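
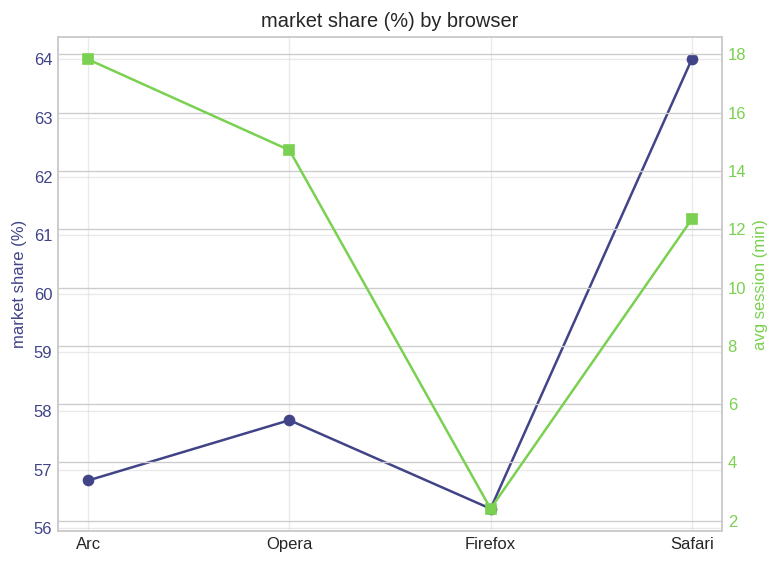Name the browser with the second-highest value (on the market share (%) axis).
Opera

Top 3 (on the market share (%) axis): Safari ≈ 64, Opera ≈ 58, Arc ≈ 57.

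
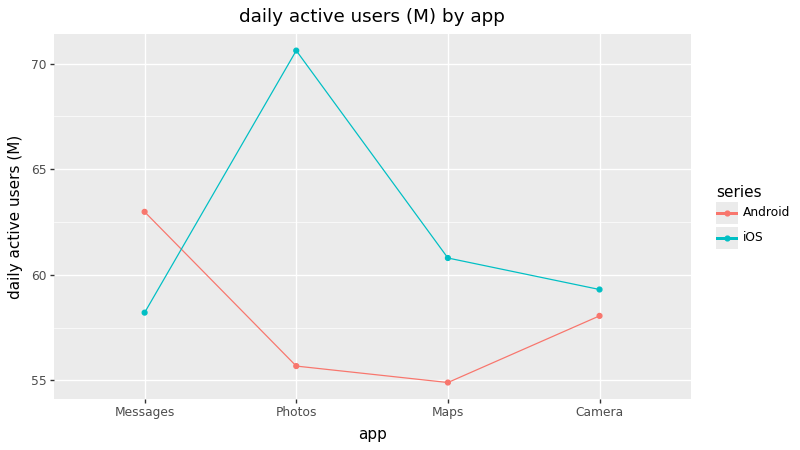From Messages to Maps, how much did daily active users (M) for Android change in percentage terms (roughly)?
≈ -12.9%

Messages ≈ 62, Maps ≈ 54; (54 − 62) / 62 ≈ -12.9%.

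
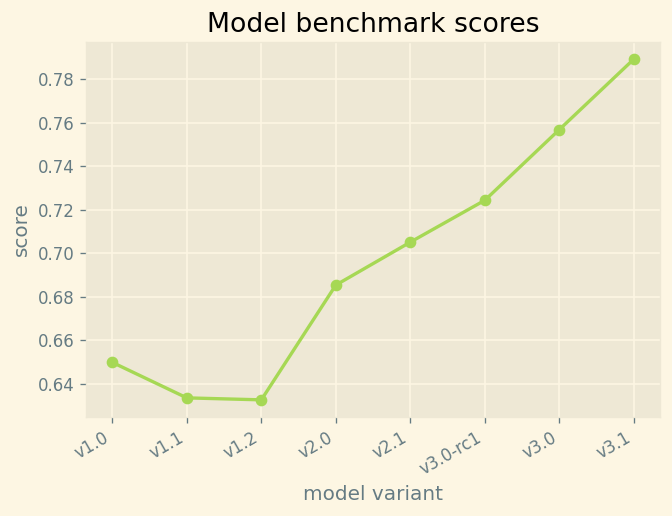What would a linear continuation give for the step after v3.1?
≈ 0.81

Last three: 0.72, 0.76, 0.78 → slope ≈ 0.03/step → next ≈ 0.81.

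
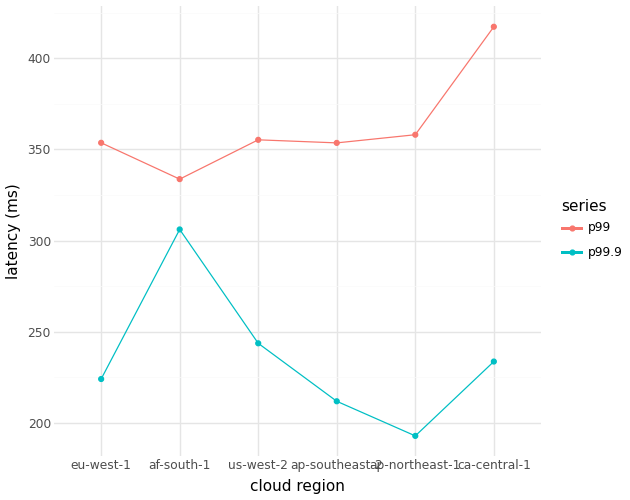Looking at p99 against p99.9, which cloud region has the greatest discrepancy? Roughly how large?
ca-central-1, ≈ 180 ms

ca-central-1: p99 ≈ 420, p99.9 ≈ 240 → gap ≈ 180. Next-largest (ap-northeast-1) is only ≈ 160.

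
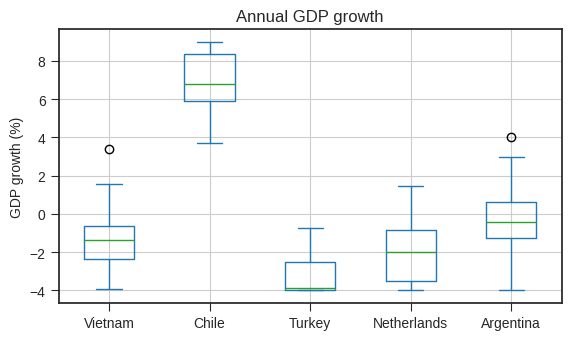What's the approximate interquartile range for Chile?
Q3 ≈ 8, Q1 ≈ 6; IQR ≈ 2.

≈ 2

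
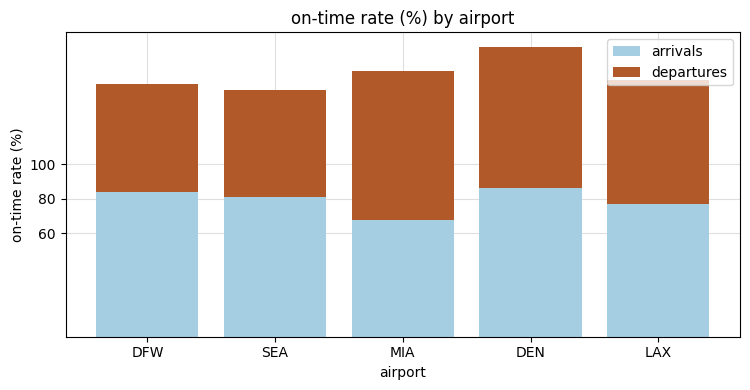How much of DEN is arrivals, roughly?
≈ 80

arrivals top ≈ 80, bottom ≈ 0; segment ≈ 80.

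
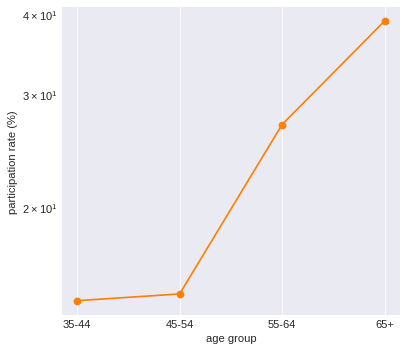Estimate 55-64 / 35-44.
≈ 1.67×

55-64 ≈ 25, 35-44 ≈ 15; 25/15 ≈ 1.67.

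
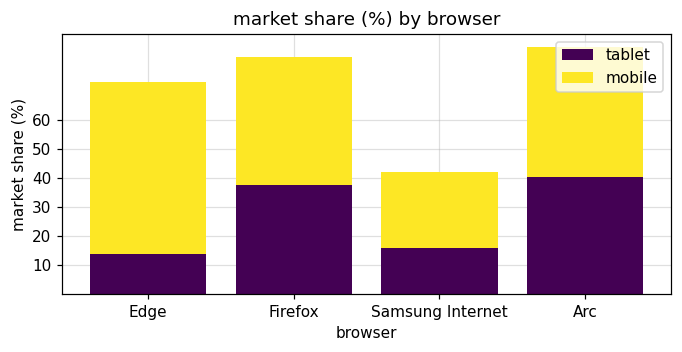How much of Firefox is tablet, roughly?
tablet top ≈ 40, bottom ≈ 0; segment ≈ 40.

≈ 40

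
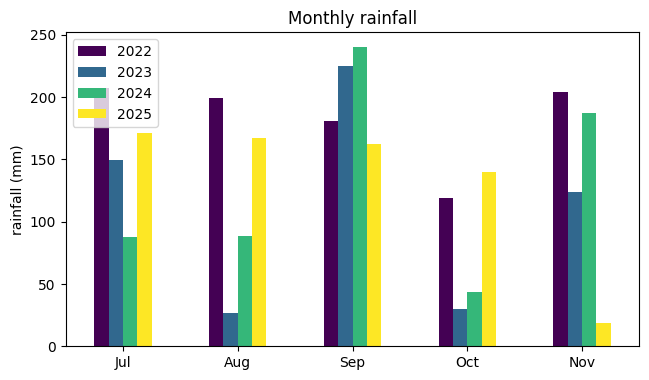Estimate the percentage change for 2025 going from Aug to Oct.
Aug ≈ 175, Oct ≈ 150; (150 − 175) / 175 ≈ -14.3%.

≈ -14.3%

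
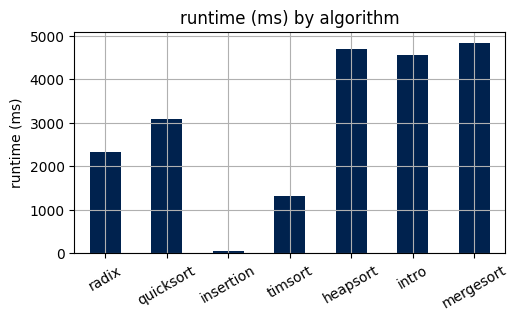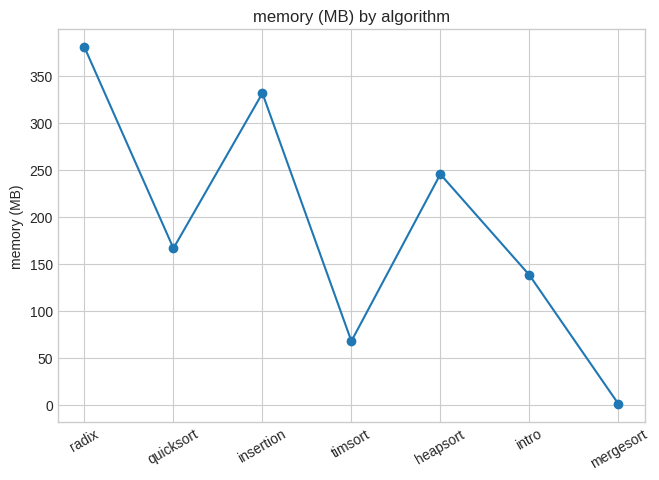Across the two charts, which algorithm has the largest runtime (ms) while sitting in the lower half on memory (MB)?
mergesort

Chart 2 median memory (MB) ≈ 150; below-median algorithms: timsort, intro, mergesort. Among those, mergesort has the highest runtime (ms) (≈ 5000).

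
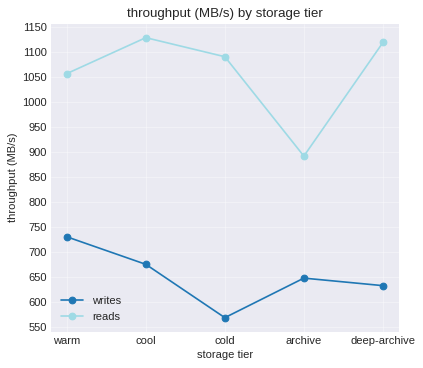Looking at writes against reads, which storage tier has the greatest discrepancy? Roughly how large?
cold, ≈ 550 MB/s

cold: writes ≈ 550, reads ≈ 1100 → gap ≈ 550. Next-largest (deep-archive) is only ≈ 450.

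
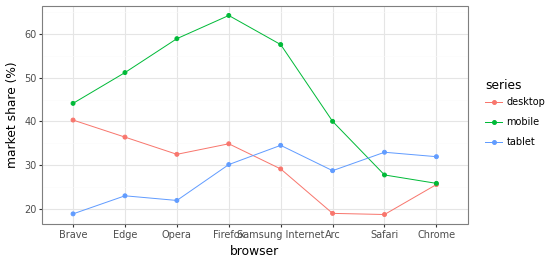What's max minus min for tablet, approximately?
Max Samsung Internet ≈ 35, min Brave ≈ 20; range ≈ 15.

≈ 15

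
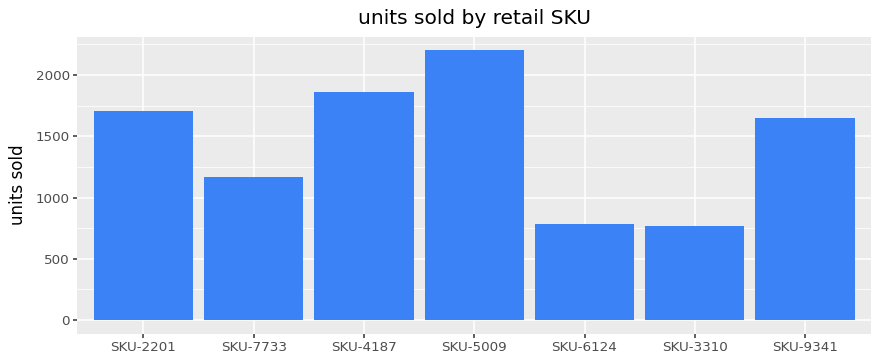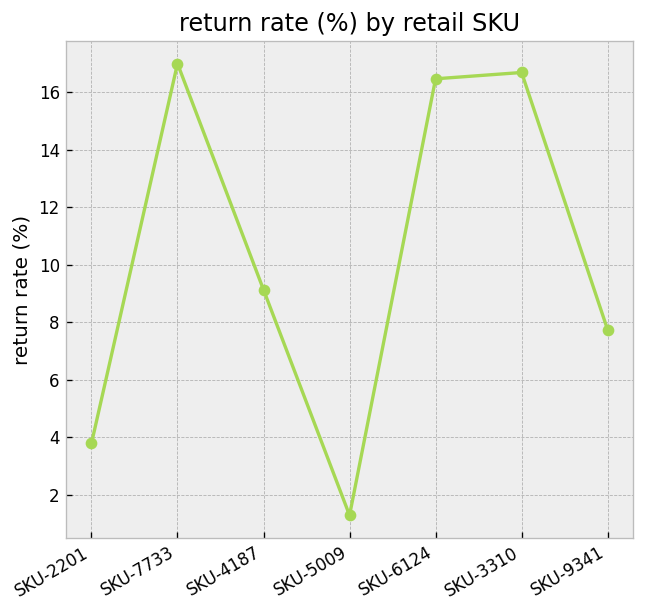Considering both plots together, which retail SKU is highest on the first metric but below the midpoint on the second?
Chart 2 median return rate (%) ≈ 10; below-median retail SKUs: SKU-2201, SKU-5009, SKU-9341. Among those, SKU-5009 has the highest units sold (≈ 2000).

SKU-5009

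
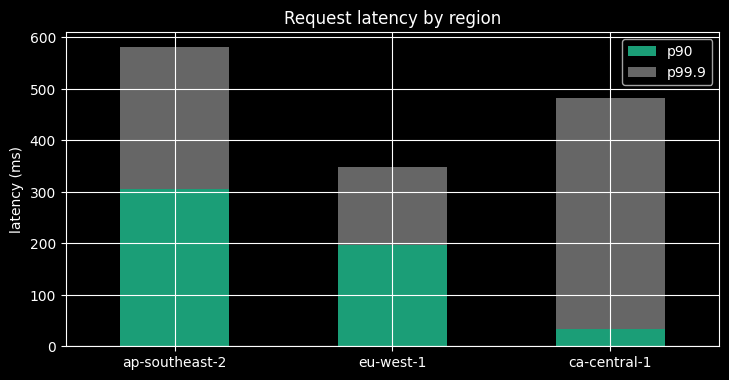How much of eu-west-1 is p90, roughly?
≈ 200

p90 top ≈ 200, bottom ≈ 0; segment ≈ 200.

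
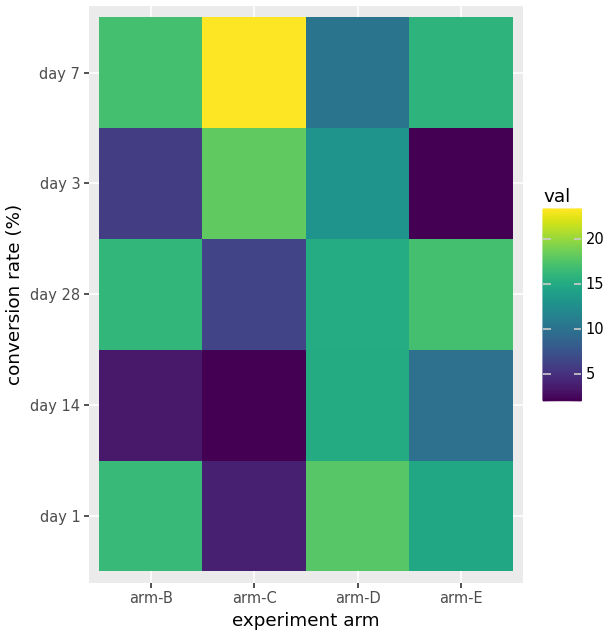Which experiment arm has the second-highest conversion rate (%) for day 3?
arm-D

Top 3 for day 3: arm-C ≈ 18, arm-D ≈ 14, arm-B ≈ 6.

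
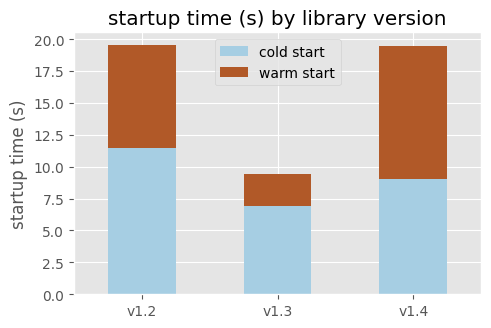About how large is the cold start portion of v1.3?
cold start top ≈ 6, bottom ≈ 0; segment ≈ 6.

≈ 6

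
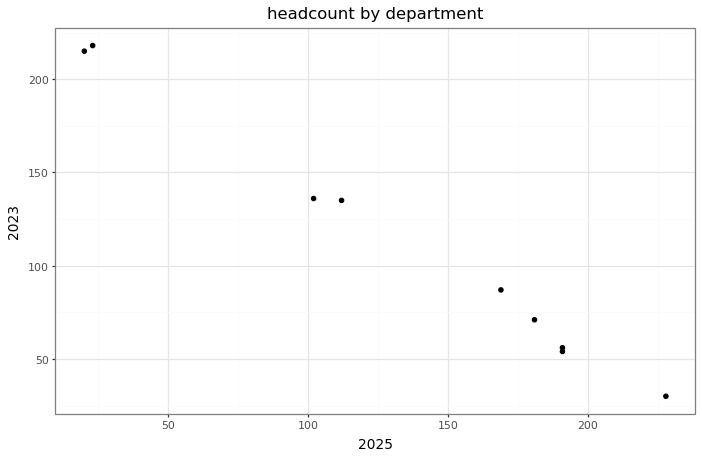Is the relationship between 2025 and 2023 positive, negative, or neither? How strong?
negative, strong

Points are negatively correlated; strong (|r| ≈ 1.0).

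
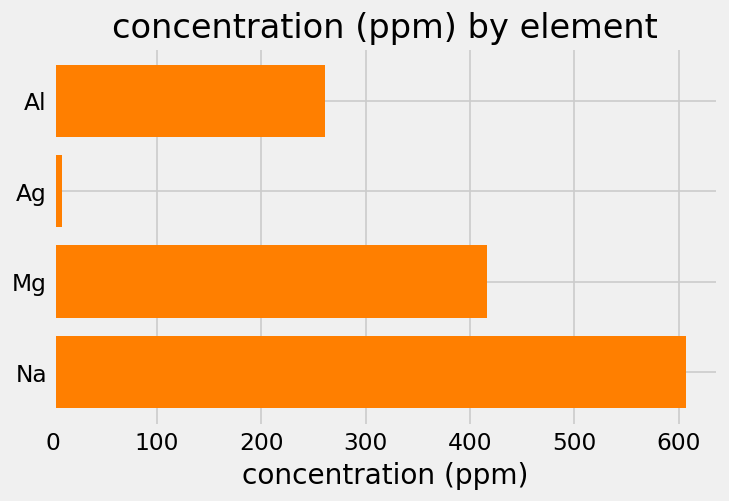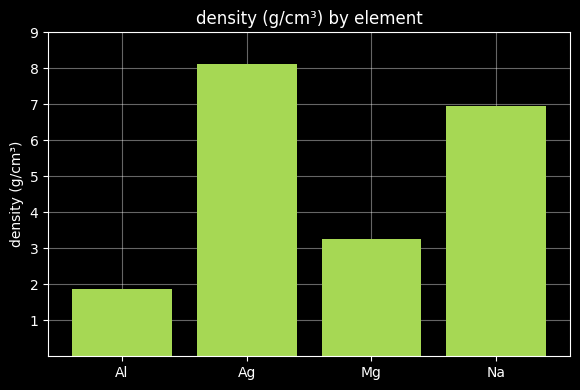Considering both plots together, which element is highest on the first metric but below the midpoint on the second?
Chart 2 median density (g/cm³) ≈ 5; below-median elements: Al, Mg. Among those, Mg has the highest concentration (ppm) (≈ 400).

Mg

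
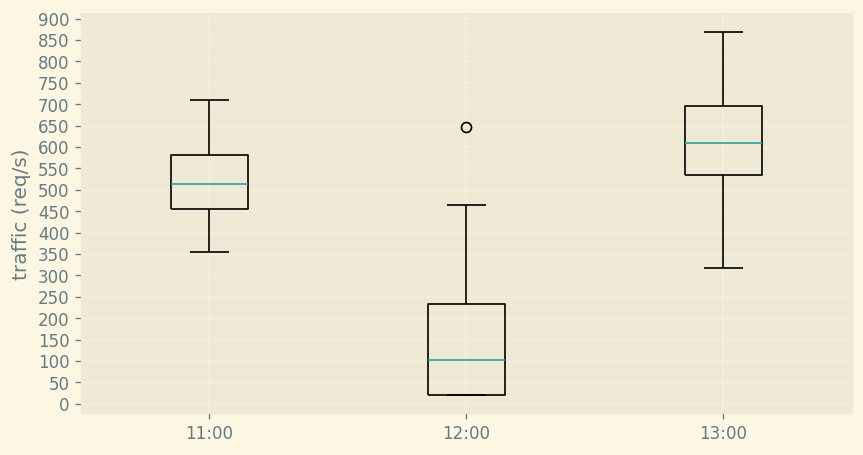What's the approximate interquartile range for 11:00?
≈ 150

Q3 ≈ 600, Q1 ≈ 450; IQR ≈ 150.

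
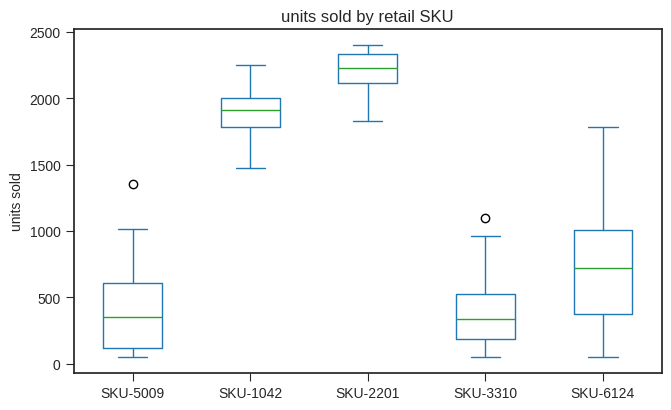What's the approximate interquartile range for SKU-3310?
≈ 400

Q3 ≈ 600, Q1 ≈ 200; IQR ≈ 400.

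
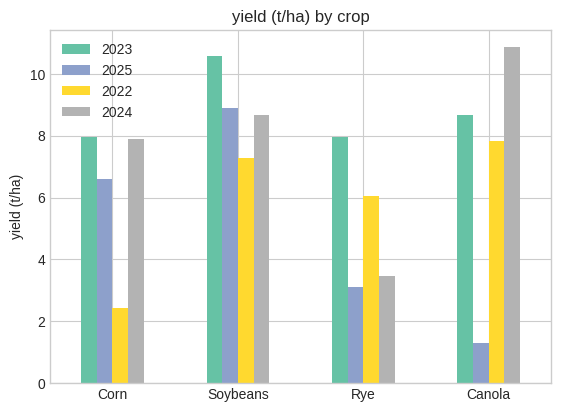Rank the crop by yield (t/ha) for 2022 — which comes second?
Soybeans

Top 3 for 2022: Canola ≈ 8, Soybeans ≈ 7, Rye ≈ 6.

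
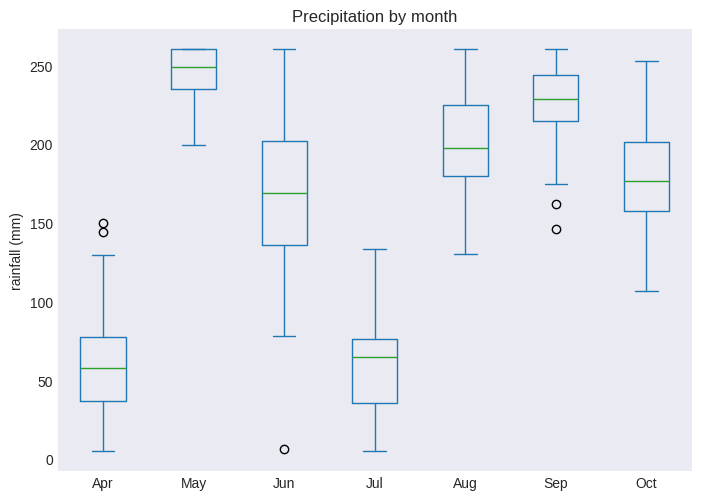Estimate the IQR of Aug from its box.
≈ 40

Q3 ≈ 220, Q1 ≈ 180; IQR ≈ 40.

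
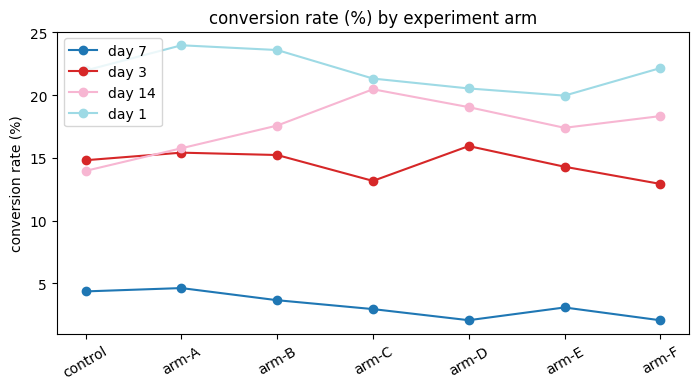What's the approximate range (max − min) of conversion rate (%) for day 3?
Max arm-D ≈ 16, min arm-F ≈ 12; range ≈ 4.

≈ 4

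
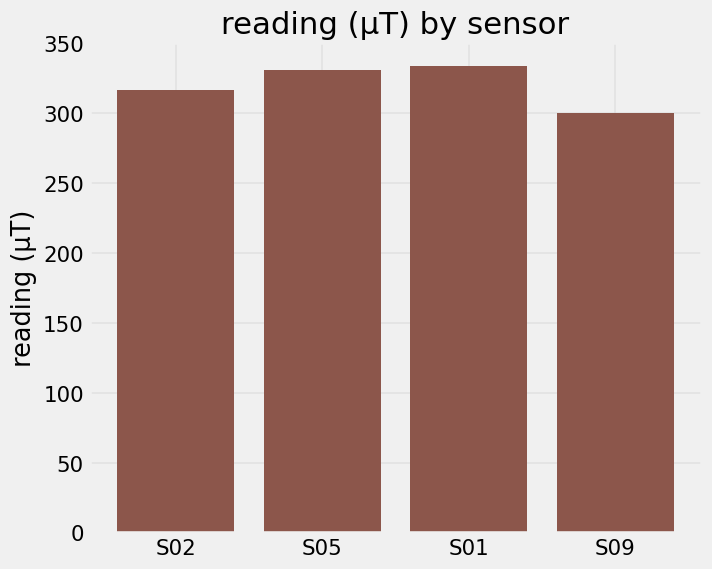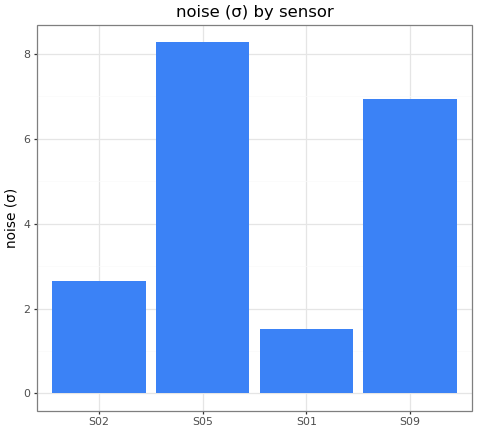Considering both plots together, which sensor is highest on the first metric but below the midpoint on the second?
Chart 2 median noise (σ) ≈ 5; below-median sensors: S02, S01. Among those, S01 has the highest reading (µT) (≈ 350).

S01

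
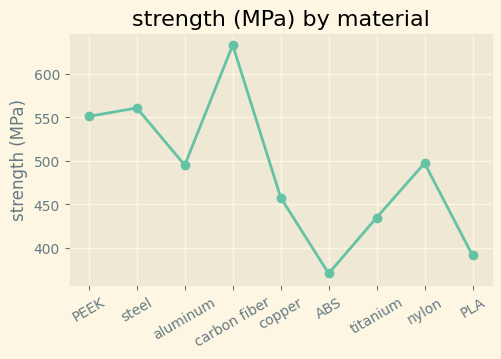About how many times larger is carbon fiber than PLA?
carbon fiber ≈ 625, PLA ≈ 400; 625/400 ≈ 1.56.

≈ 1.56×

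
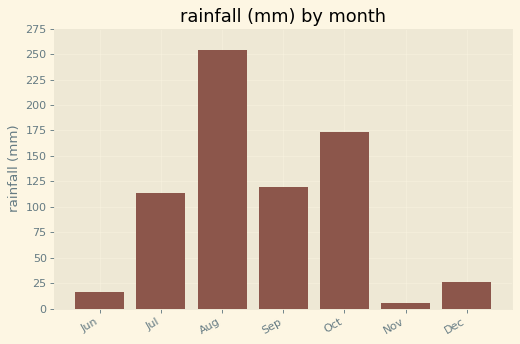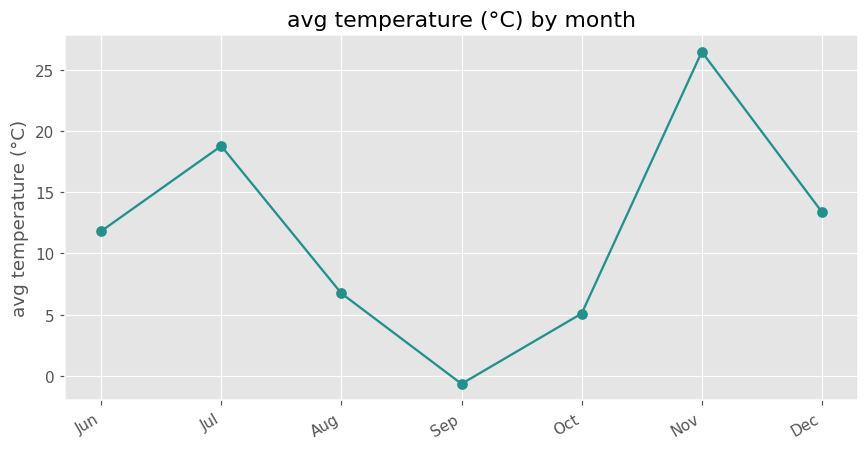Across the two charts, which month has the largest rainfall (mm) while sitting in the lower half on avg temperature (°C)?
Aug

Chart 2 median avg temperature (°C) ≈ 10; below-median months: Aug, Sep, Oct. Among those, Aug has the highest rainfall (mm) (≈ 250).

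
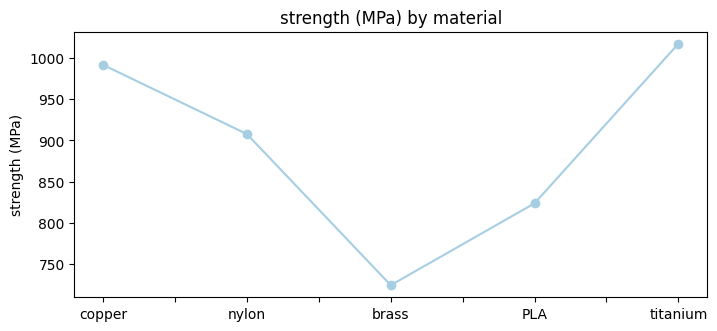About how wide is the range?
≈ 300

Max titanium ≈ 1025, min brass ≈ 725; range ≈ 300.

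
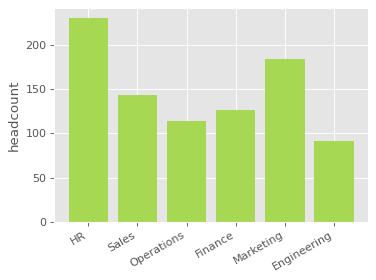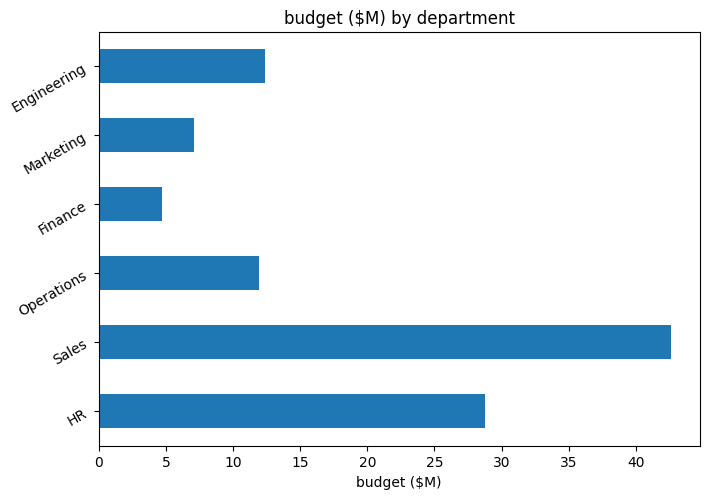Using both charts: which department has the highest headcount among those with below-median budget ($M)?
Chart 2 median budget ($M) ≈ 10; below-median departments: Operations, Finance, Marketing. Among those, Marketing has the highest headcount (≈ 175).

Marketing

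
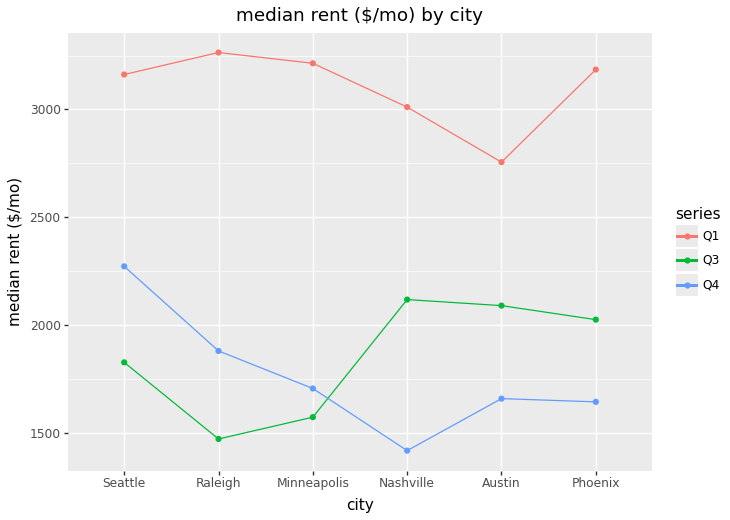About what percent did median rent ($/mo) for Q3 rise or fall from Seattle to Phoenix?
Seattle ≈ 1800, Phoenix ≈ 2000; (2000 − 1800) / 1800 ≈ +11.1%.

≈ +11.1%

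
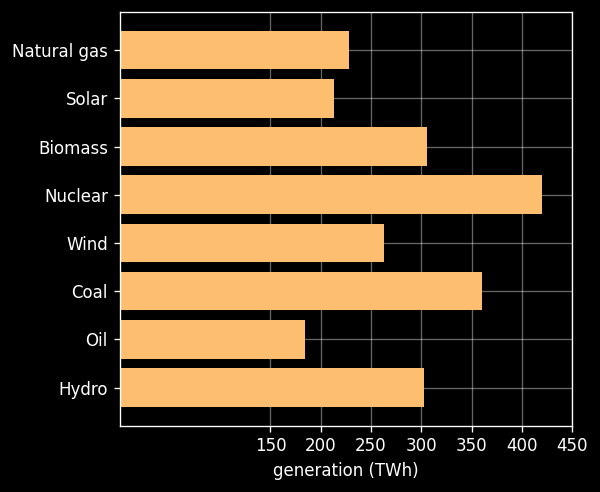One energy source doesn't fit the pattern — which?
Nuclear

Nuclear ≈ 400; the rest sit between ≈ 200 and ≈ 350.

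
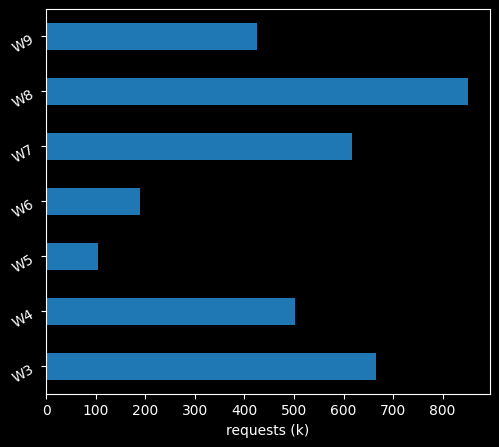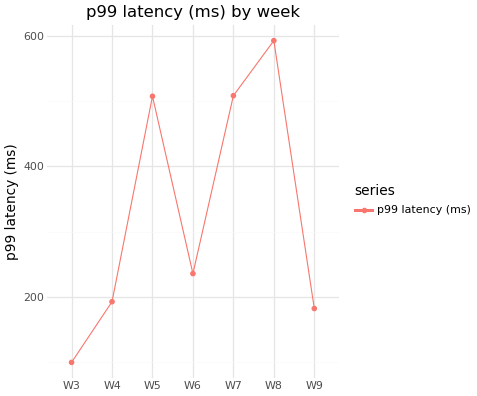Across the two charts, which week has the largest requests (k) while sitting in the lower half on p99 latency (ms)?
Chart 2 median p99 latency (ms) ≈ 200; below-median weeks: W3, W4, W9. Among those, W3 has the highest requests (k) (≈ 700).

W3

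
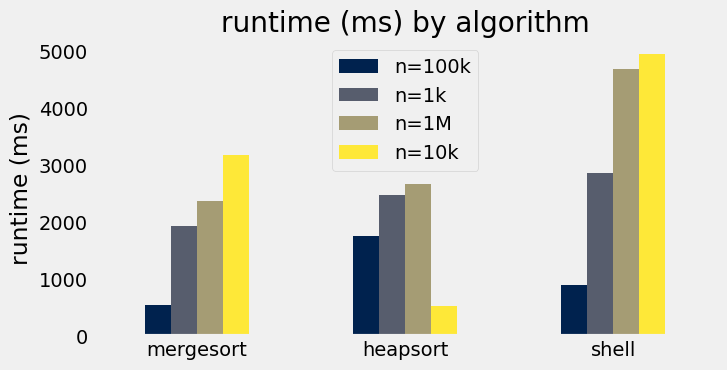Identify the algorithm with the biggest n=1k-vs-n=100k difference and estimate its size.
shell: n=1k ≈ 3000, n=100k ≈ 1000 → gap ≈ 2000. Next-largest (mergesort) is only ≈ 1500.

shell, ≈ 2000 ms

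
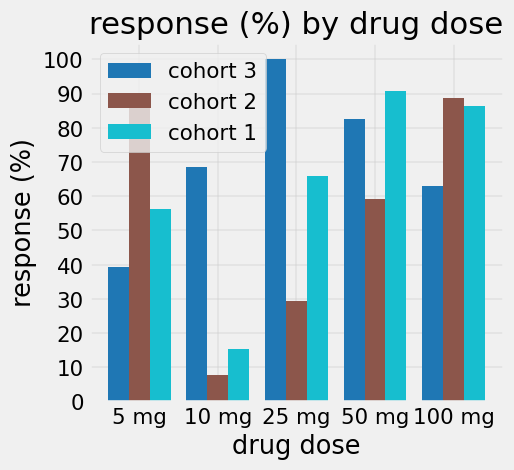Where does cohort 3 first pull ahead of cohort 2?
5 mg: cohort 3 ≈ 40 vs cohort 2 ≈ 90 (not yet); 10 mg: cohort 3 ≈ 70 vs cohort 2 ≈ 10 (first crossover).

10 mg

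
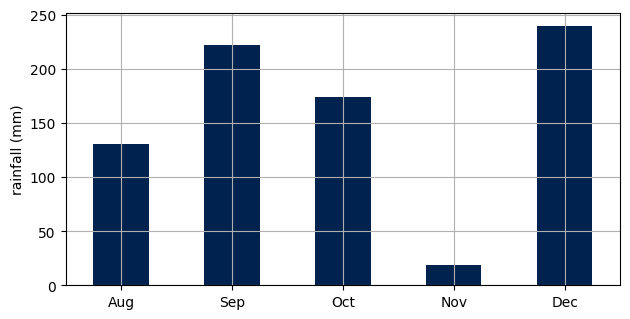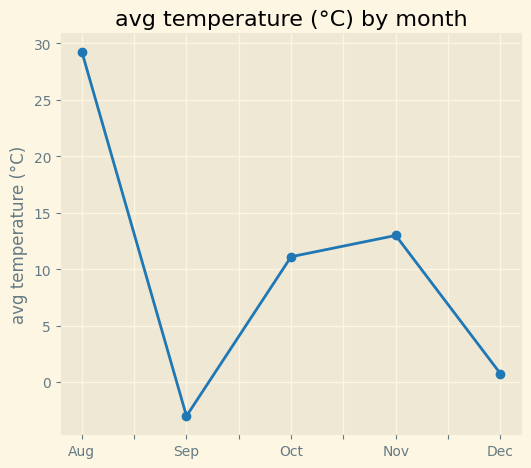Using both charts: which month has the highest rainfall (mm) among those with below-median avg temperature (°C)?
Chart 2 median avg temperature (°C) ≈ 10; below-median months: Sep, Dec. Among those, Dec has the highest rainfall (mm) (≈ 250).

Dec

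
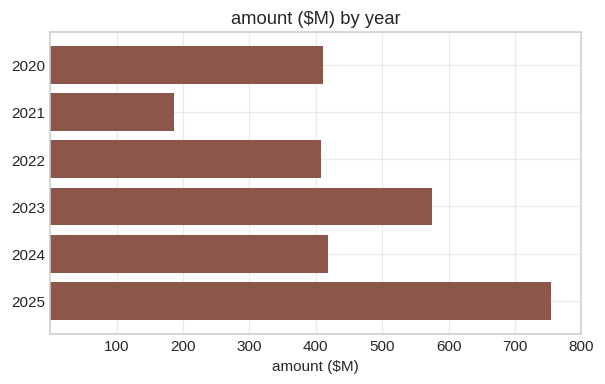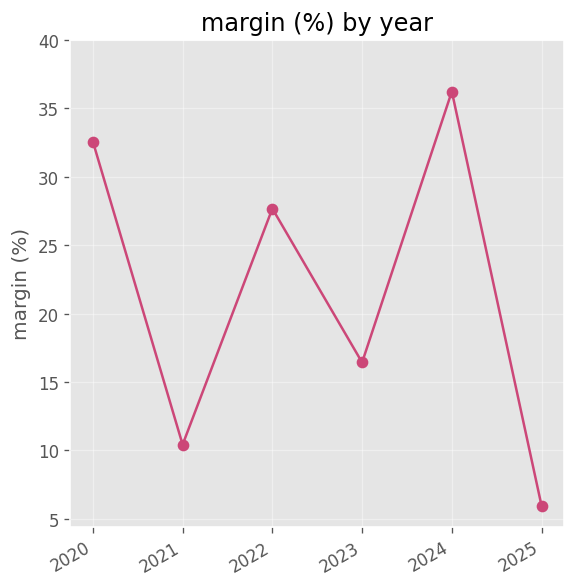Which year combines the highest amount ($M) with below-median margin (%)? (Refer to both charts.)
2025

Chart 2 median margin (%) ≈ 20; below-median years: 2021, 2023, 2025. Among those, 2025 has the highest amount ($M) (≈ 800).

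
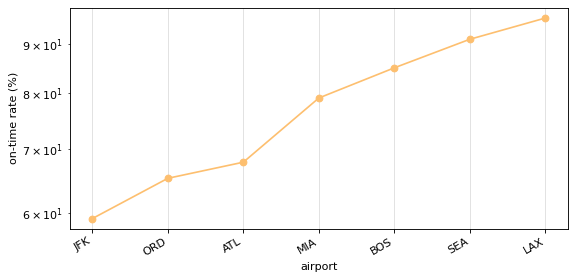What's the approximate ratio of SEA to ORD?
SEA ≈ 90, ORD ≈ 65; 90/65 ≈ 1.38.

≈ 1.38×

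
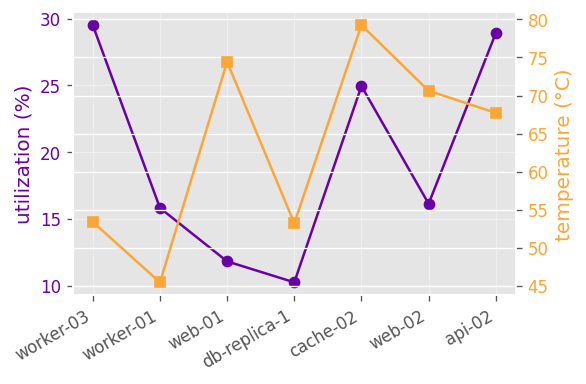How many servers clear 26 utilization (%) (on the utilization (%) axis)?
Above 26: worker-03, api-02.

2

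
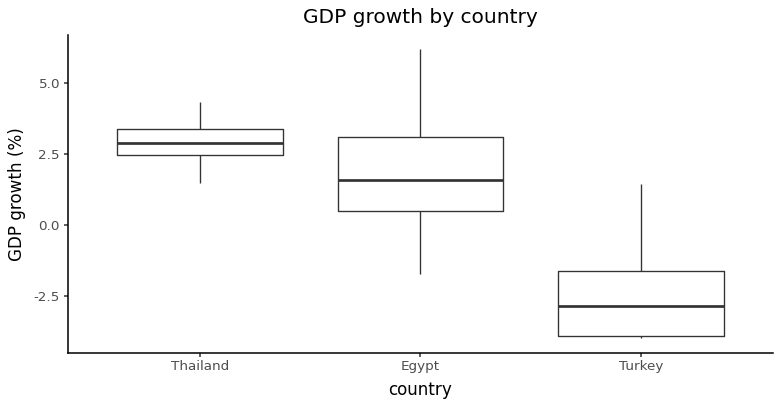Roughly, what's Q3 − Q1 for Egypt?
Q3 ≈ 3.0, Q1 ≈ 0.5; IQR ≈ 2.5.

≈ 2.5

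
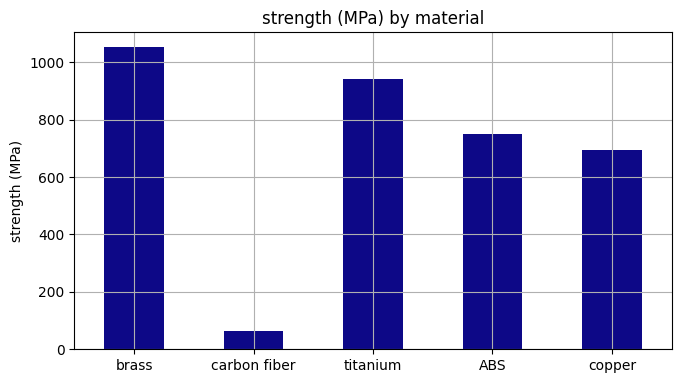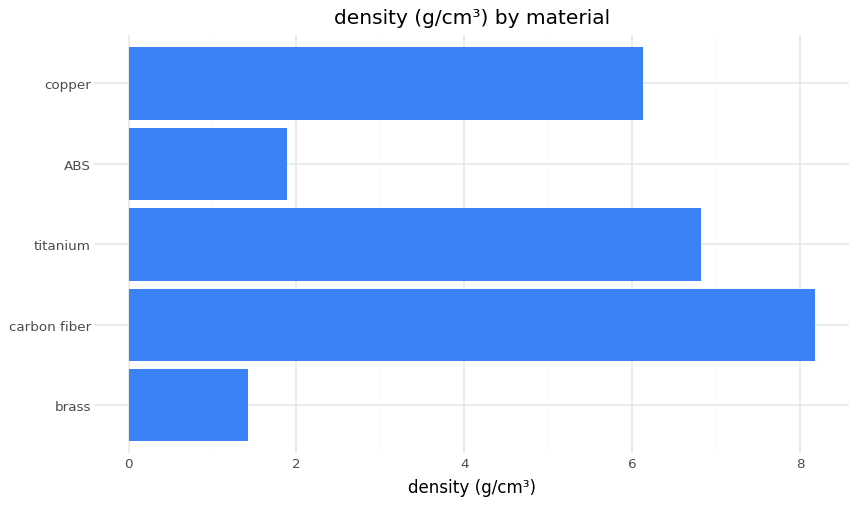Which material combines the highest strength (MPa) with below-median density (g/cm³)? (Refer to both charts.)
Chart 2 median density (g/cm³) ≈ 6; below-median materials: brass, ABS. Among those, brass has the highest strength (MPa) (≈ 1100).

brass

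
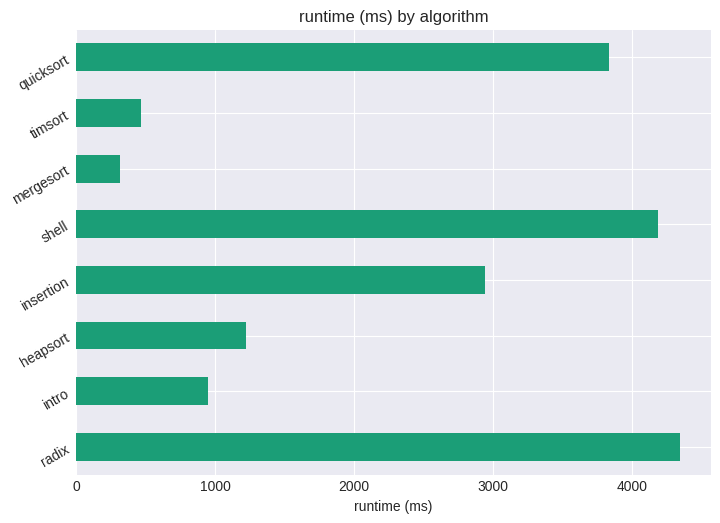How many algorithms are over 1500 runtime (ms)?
4

Above 1500: radix, insertion, shell, quicksort.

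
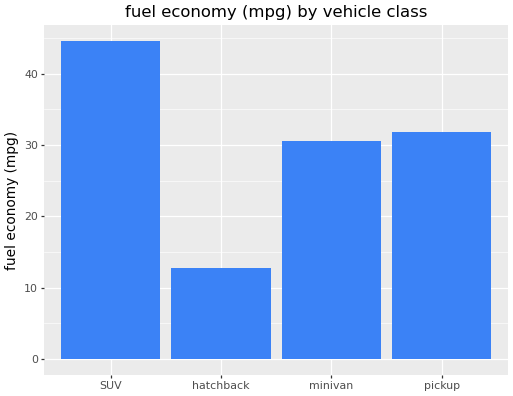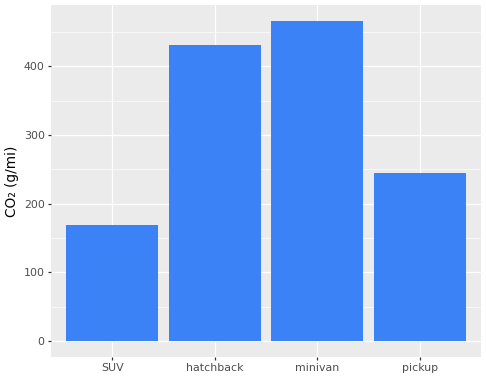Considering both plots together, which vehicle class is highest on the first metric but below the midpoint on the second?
Chart 2 median CO₂ (g/mi) ≈ 350; below-median vehicle classes: SUV, pickup. Among those, SUV has the highest fuel economy (mpg) (≈ 45).

SUV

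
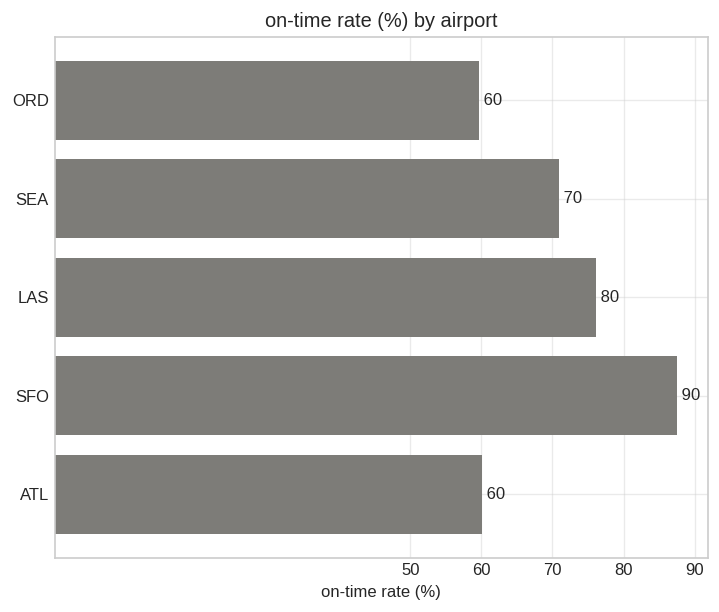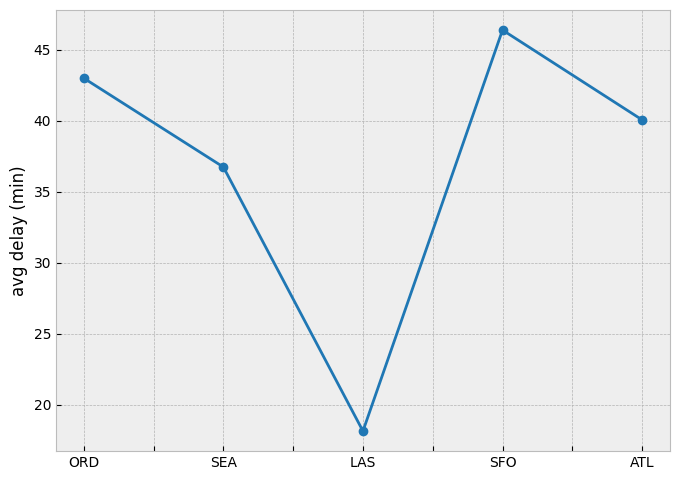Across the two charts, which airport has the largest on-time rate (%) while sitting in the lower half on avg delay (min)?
Chart 2 median avg delay (min) ≈ 40; below-median airports: SEA, LAS. Among those, LAS has the highest on-time rate (%) (≈ 80).

LAS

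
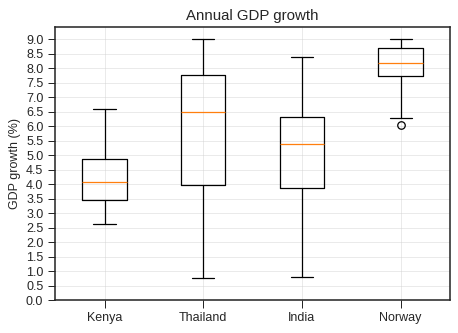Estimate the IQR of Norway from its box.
Q3 ≈ 8.5, Q1 ≈ 7.5; IQR ≈ 1.0.

≈ 1.0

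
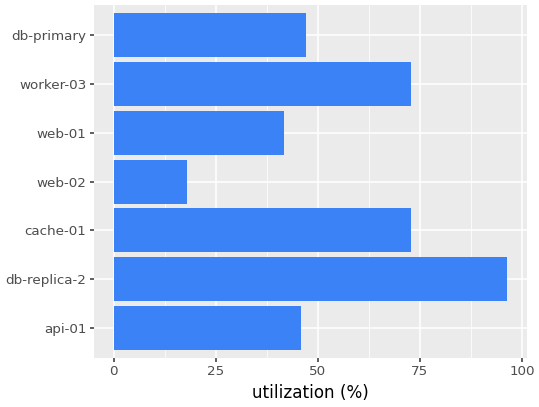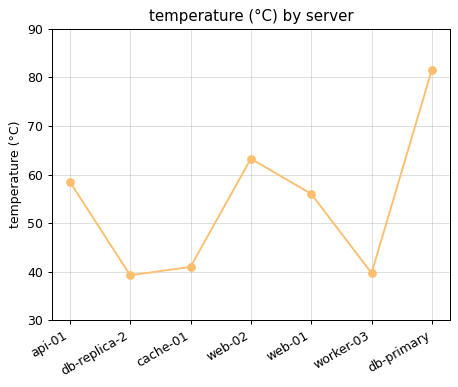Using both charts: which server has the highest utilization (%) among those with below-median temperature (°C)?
Chart 2 median temperature (°C) ≈ 60; below-median servers: db-replica-2, cache-01, worker-03. Among those, db-replica-2 has the highest utilization (%) (≈ 100).

db-replica-2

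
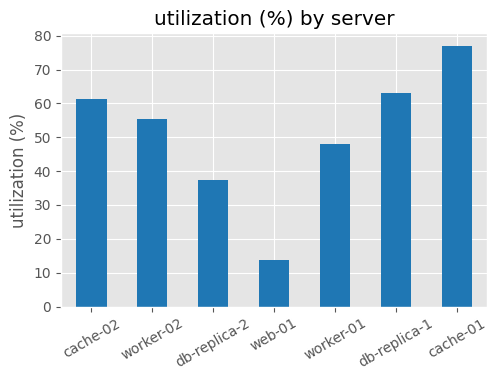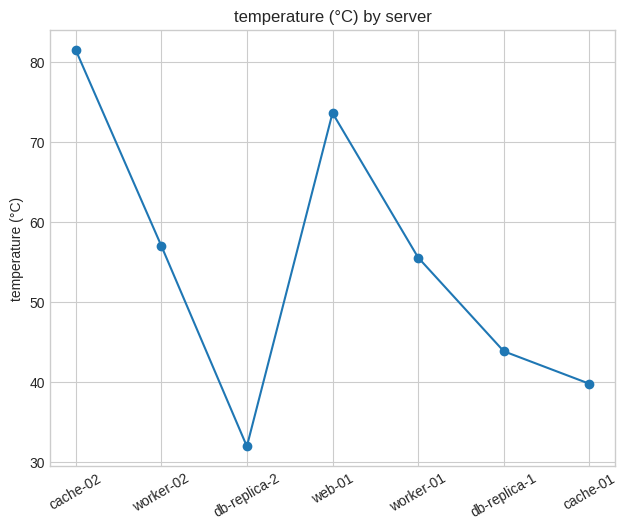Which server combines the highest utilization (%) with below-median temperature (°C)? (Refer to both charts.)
cache-01

Chart 2 median temperature (°C) ≈ 60; below-median servers: db-replica-2, db-replica-1, cache-01. Among those, cache-01 has the highest utilization (%) (≈ 80).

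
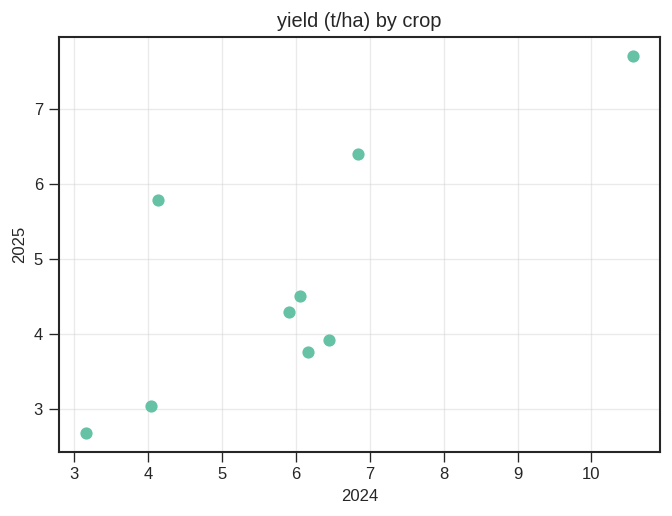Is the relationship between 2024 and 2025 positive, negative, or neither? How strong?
Points are positively correlated; strong (|r| ≈ 0.8).

positive, strong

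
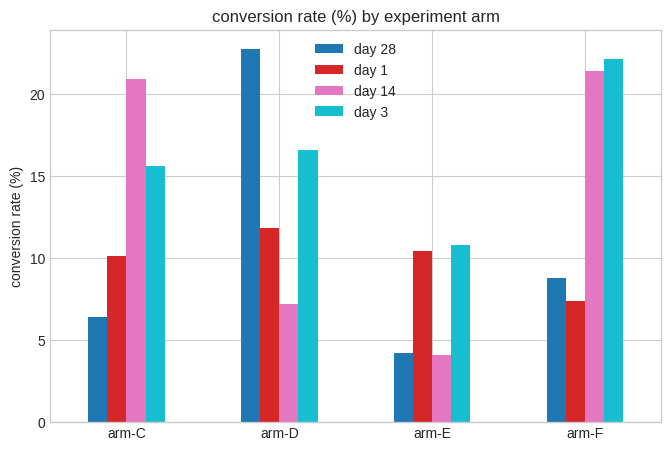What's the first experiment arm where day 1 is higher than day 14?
arm-C: day 1 ≈ 10 vs day 14 ≈ 20 (not yet); arm-D: day 1 ≈ 12 vs day 14 ≈ 8 (first crossover).

arm-D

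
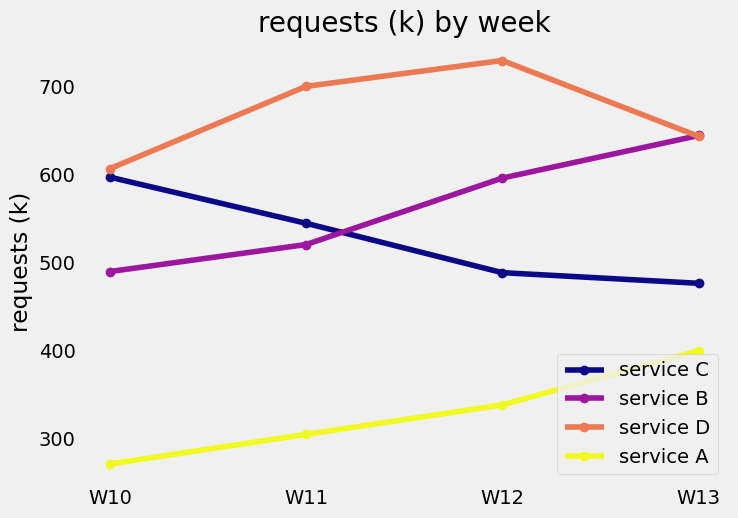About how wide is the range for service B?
Max W13 ≈ 650, min W10 ≈ 500; range ≈ 150.

≈ 150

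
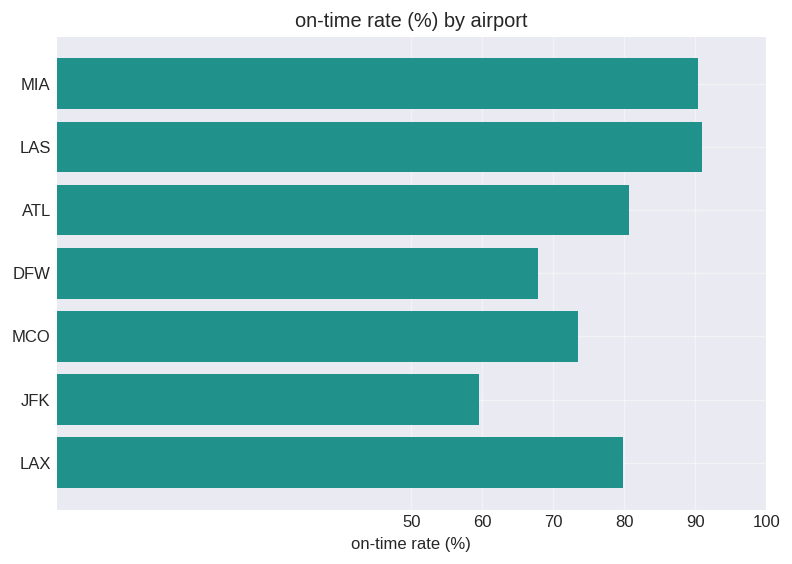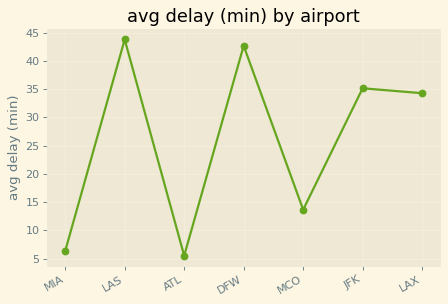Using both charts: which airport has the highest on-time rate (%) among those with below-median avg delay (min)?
MIA

Chart 2 median avg delay (min) ≈ 35; below-median airports: MIA, ATL, MCO. Among those, MIA has the highest on-time rate (%) (≈ 90).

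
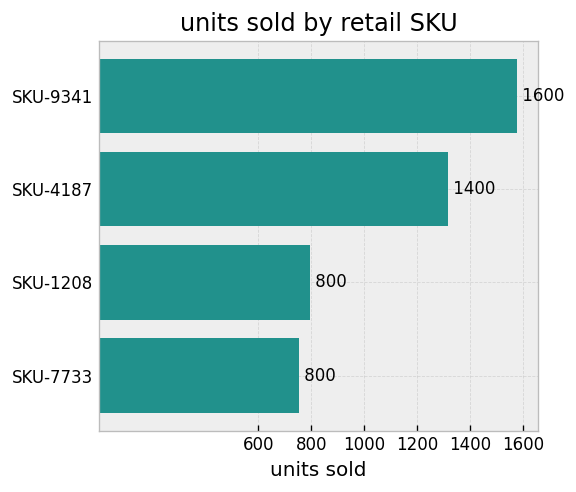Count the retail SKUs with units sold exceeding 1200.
2

Above 1200: SKU-9341, SKU-4187.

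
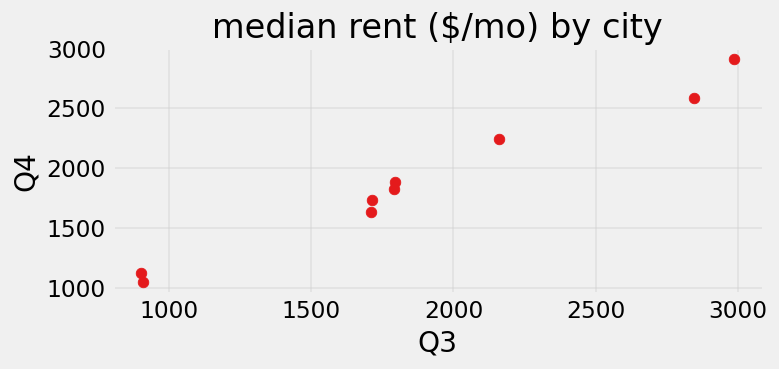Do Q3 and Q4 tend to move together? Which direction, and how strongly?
Points are positively correlated; strong (|r| ≈ 1.0).

positive, strong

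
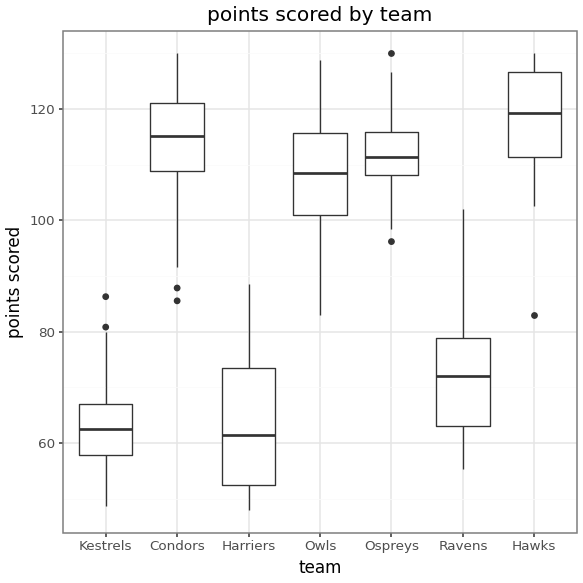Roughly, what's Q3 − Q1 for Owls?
≈ 15

Q3 ≈ 115, Q1 ≈ 100; IQR ≈ 15.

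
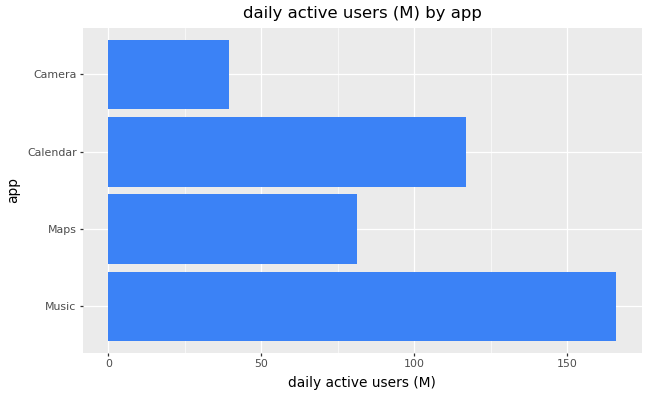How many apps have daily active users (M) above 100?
2

Above 100: Music, Calendar.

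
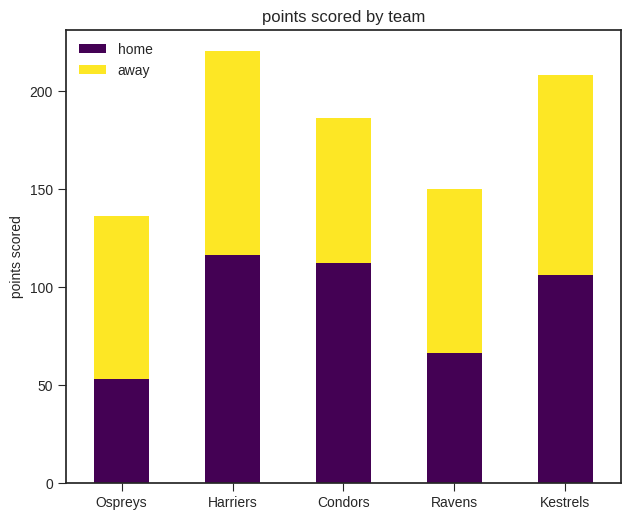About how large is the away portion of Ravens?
away top ≈ 160, bottom ≈ 60; segment ≈ 100.

≈ 100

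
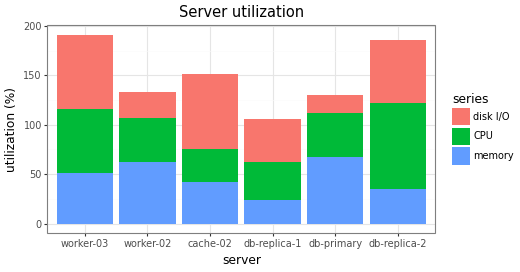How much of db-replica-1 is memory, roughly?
memory top ≈ 20, bottom ≈ 0; segment ≈ 20.

≈ 20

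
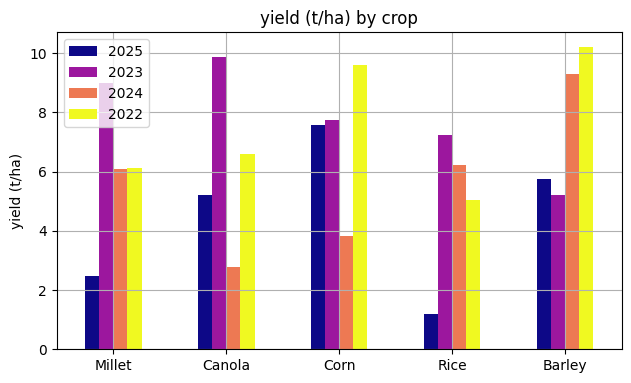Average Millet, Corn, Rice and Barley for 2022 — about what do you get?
≈ 8

(6 + 10 + 5 + 10) / 4 ≈ 8.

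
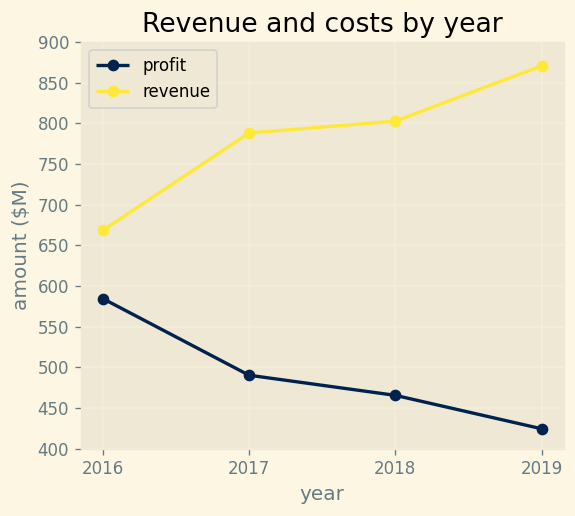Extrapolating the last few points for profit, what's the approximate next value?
Last three: 500, 450, 400 → slope ≈ -50/step → next ≈ 350.

≈ 350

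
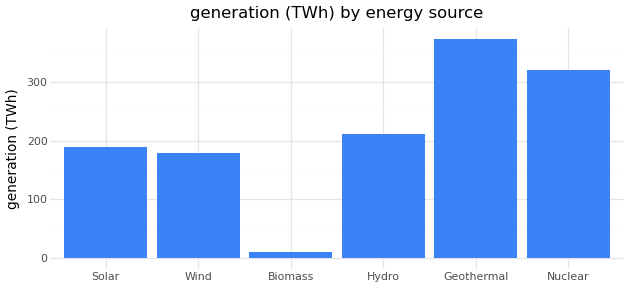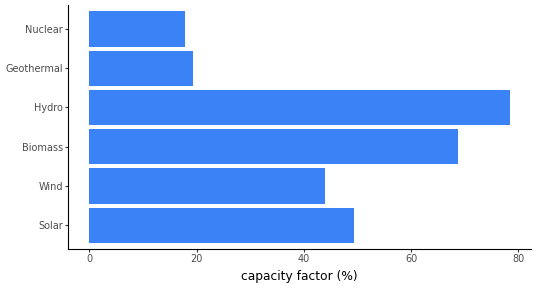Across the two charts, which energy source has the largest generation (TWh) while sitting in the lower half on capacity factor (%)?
Geothermal

Chart 2 median capacity factor (%) ≈ 50; below-median energy sources: Wind, Geothermal, Nuclear. Among those, Geothermal has the highest generation (TWh) (≈ 350).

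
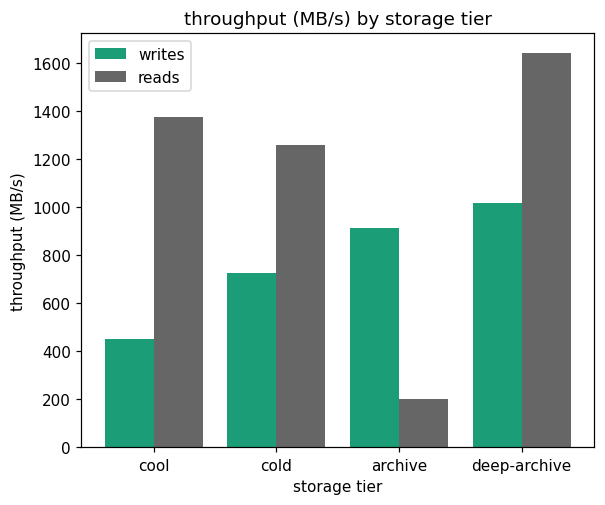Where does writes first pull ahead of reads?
cold: writes ≈ 800 vs reads ≈ 1200 (not yet); archive: writes ≈ 1000 vs reads ≈ 200 (first crossover).

archive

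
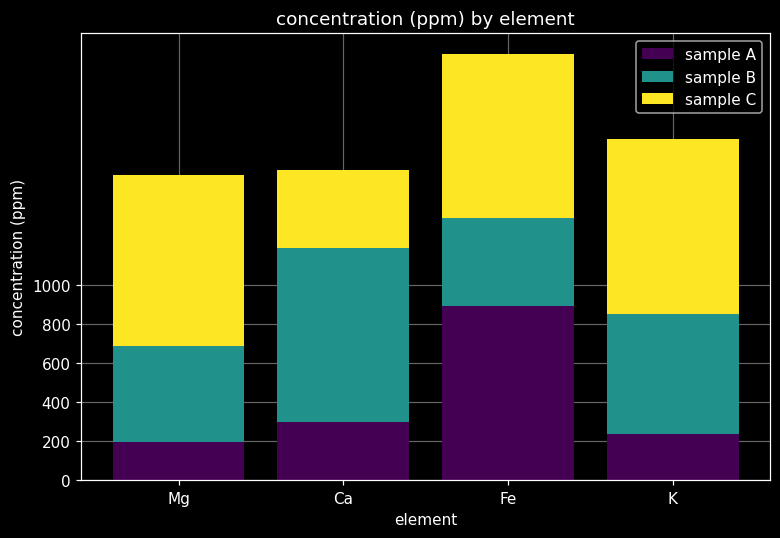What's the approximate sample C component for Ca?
sample C top ≈ 1600, bottom ≈ 1200; segment ≈ 400.

≈ 400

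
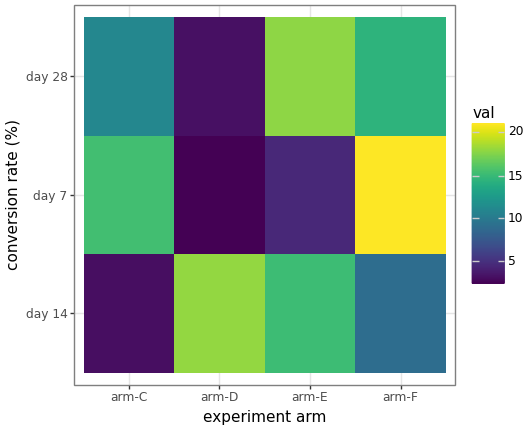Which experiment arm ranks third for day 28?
Top 4 for day 28: arm-E ≈ 18, arm-F ≈ 14, arm-C ≈ 12, arm-D ≈ 4.

arm-C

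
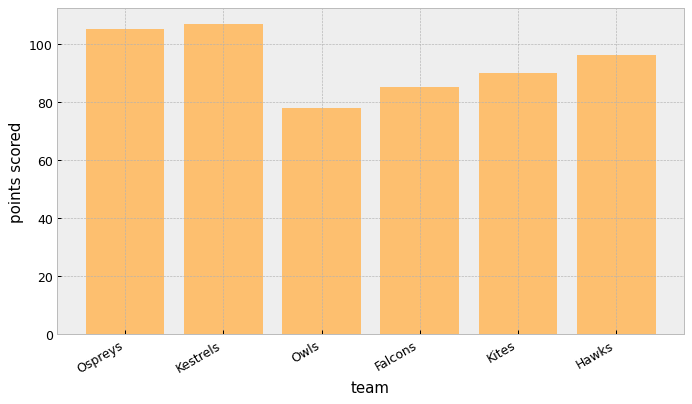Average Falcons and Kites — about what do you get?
≈ 85

(80 + 90) / 2 ≈ 85.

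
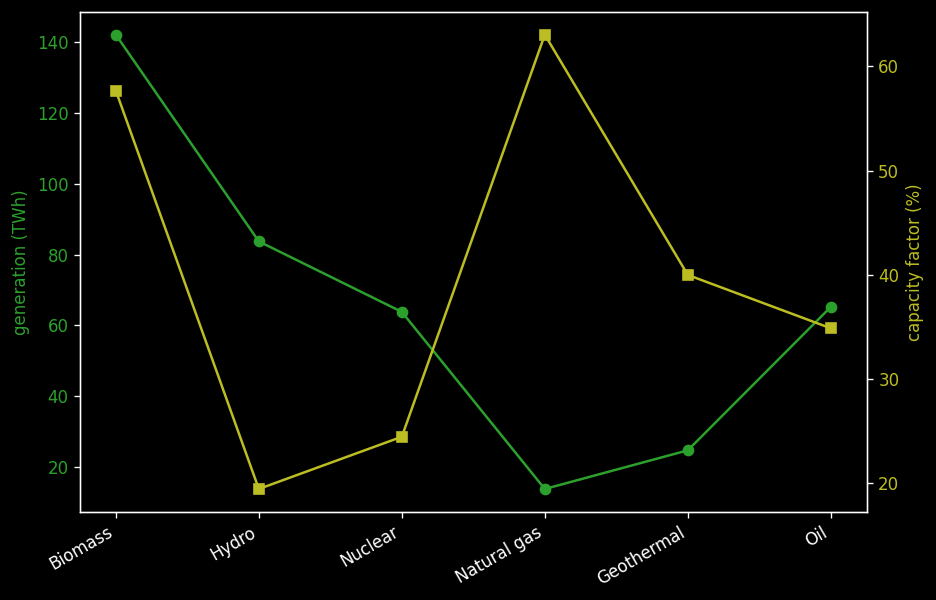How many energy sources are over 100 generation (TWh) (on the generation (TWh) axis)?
Above 100: Biomass.

1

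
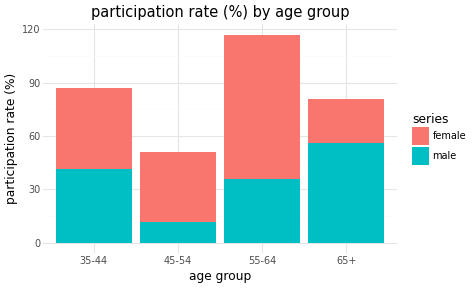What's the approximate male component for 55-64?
male top ≈ 40, bottom ≈ 0; segment ≈ 40.

≈ 40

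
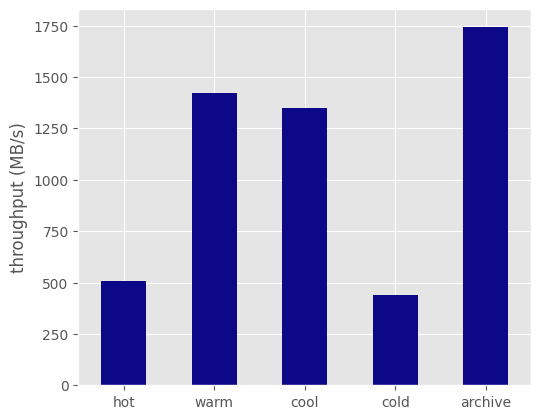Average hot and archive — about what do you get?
(600 + 1800) / 2 ≈ 1200.

≈ 1200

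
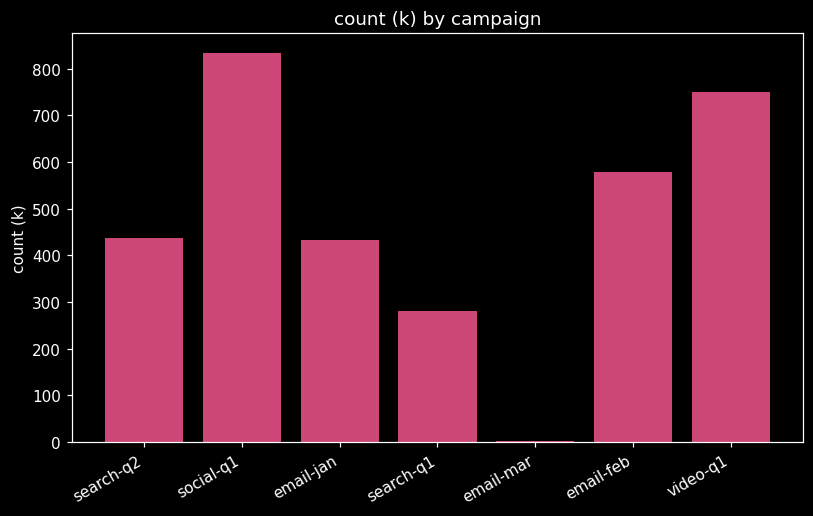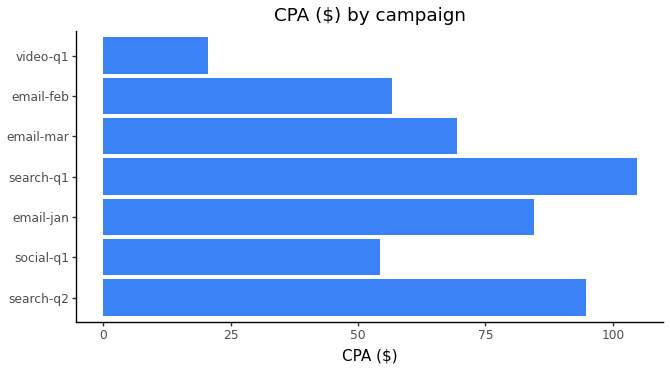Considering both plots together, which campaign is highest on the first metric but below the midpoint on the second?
social-q1

Chart 2 median CPA ($) ≈ 70; below-median campaigns: social-q1, email-feb, video-q1. Among those, social-q1 has the highest count (k) (≈ 800).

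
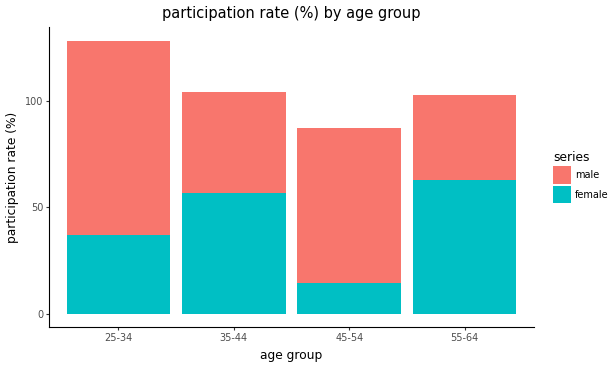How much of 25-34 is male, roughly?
male top ≈ 120, bottom ≈ 40; segment ≈ 80.

≈ 80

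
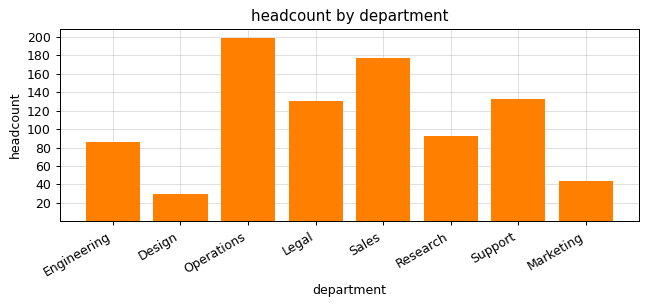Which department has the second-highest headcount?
Top 3: Operations ≈ 200, Sales ≈ 180, Support ≈ 140.

Sales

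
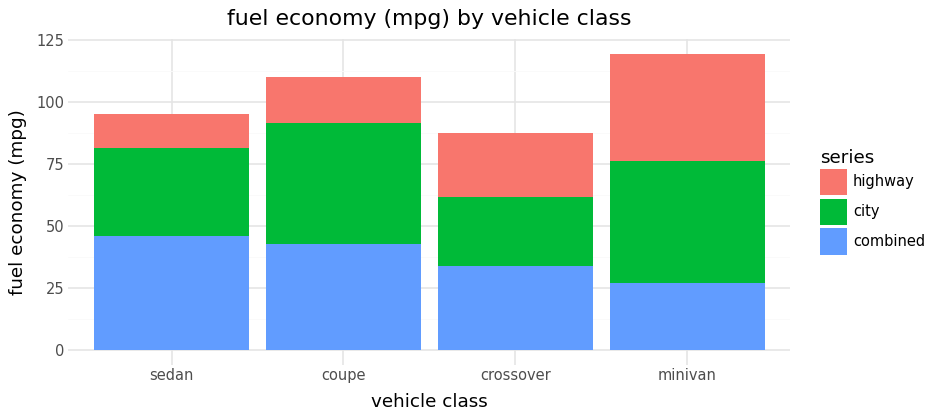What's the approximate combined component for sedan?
≈ 50

combined top ≈ 50, bottom ≈ 0; segment ≈ 50.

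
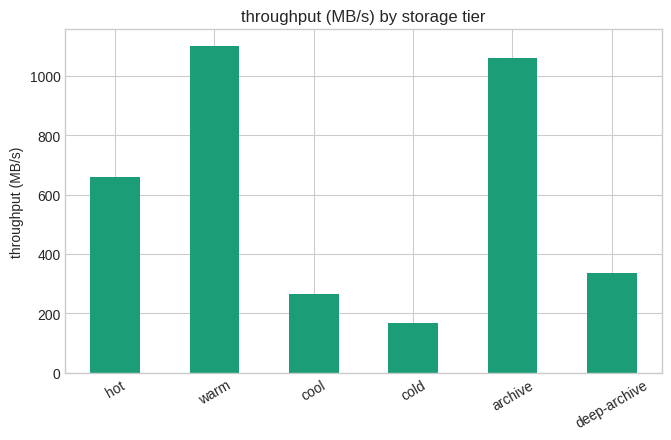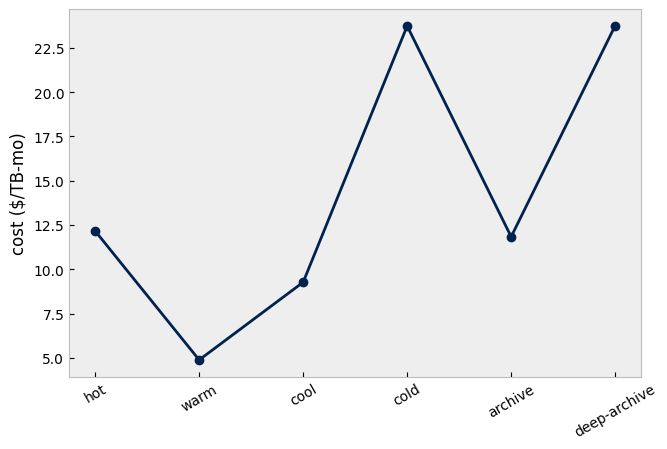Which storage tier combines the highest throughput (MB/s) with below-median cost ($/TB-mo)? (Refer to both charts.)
warm

Chart 2 median cost ($/TB-mo) ≈ 10; below-median storage tiers: warm, cool, archive. Among those, warm has the highest throughput (MB/s) (≈ 1200).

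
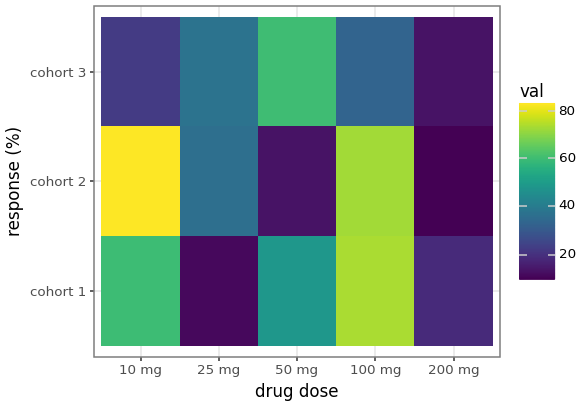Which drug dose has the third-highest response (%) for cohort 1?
Top 4 for cohort 1: 100 mg ≈ 70, 10 mg ≈ 60, 50 mg ≈ 50, 200 mg ≈ 20.

50 mg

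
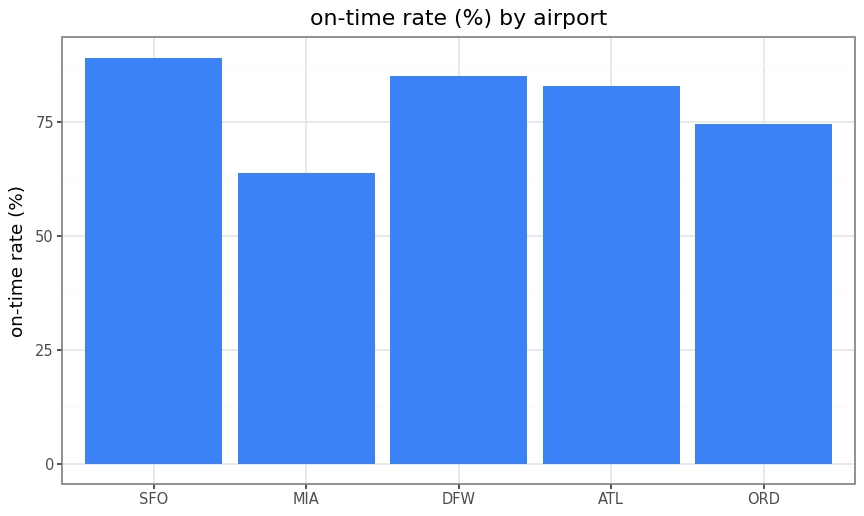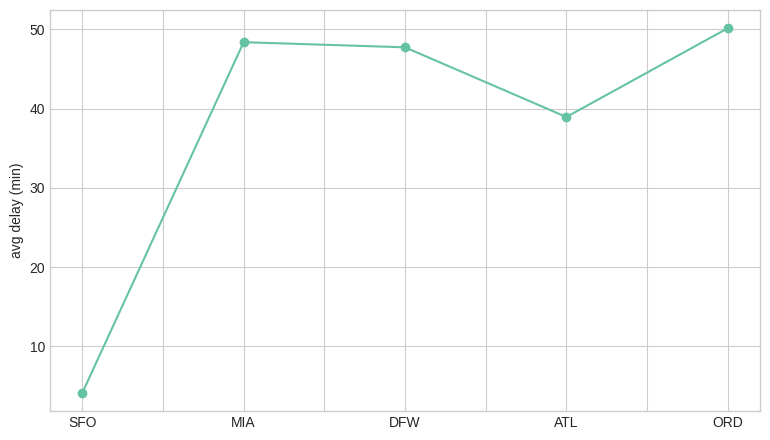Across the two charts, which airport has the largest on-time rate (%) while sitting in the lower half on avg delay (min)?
Chart 2 median avg delay (min) ≈ 50; below-median airports: SFO, ATL. Among those, SFO has the highest on-time rate (%) (≈ 90).

SFO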